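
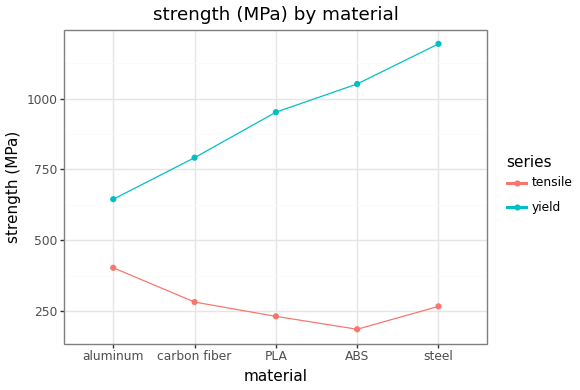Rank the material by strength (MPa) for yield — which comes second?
ABS

Top 3 for yield: steel ≈ 1200, ABS ≈ 1100, PLA ≈ 1000.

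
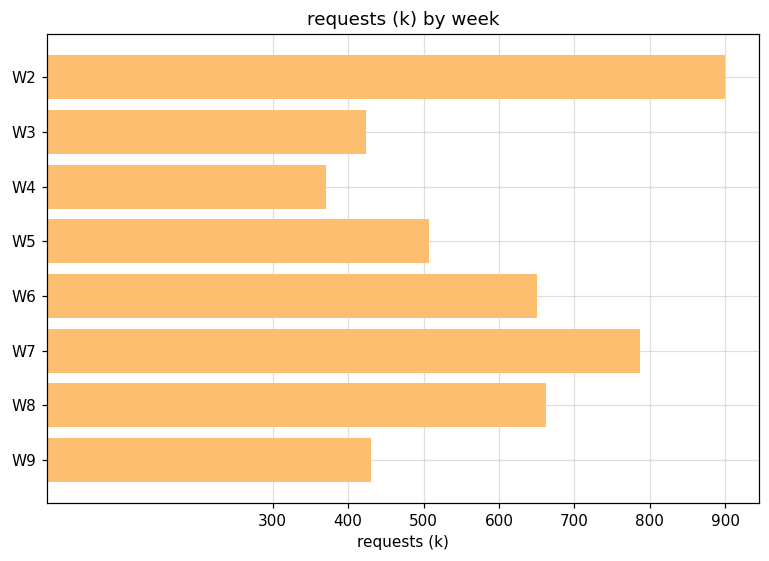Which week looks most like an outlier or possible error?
W2 ≈ 900; the rest sit between ≈ 400 and ≈ 800.

W2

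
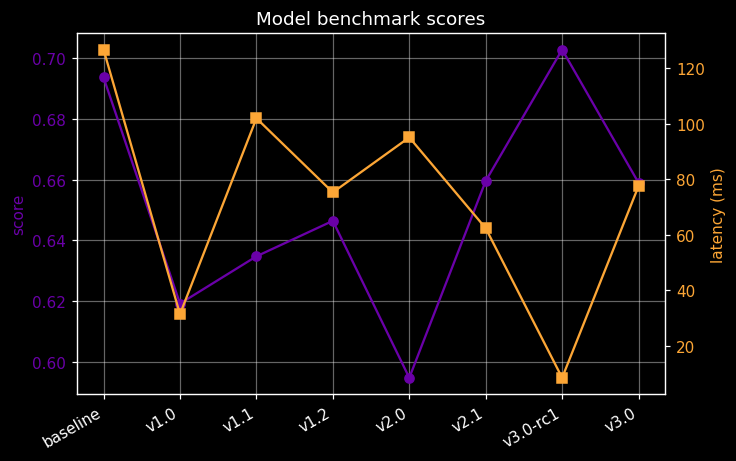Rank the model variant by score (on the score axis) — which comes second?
Top 3 (on the score axis): v3.0-rc1 ≈ 0.70, baseline ≈ 0.69, v2.1 ≈ 0.66.

baseline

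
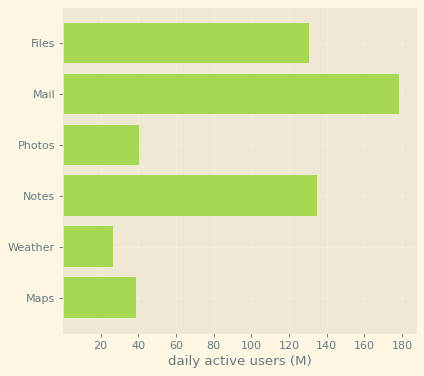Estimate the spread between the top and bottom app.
Max Mail ≈ 180, min Weather ≈ 20; range ≈ 160.

≈ 160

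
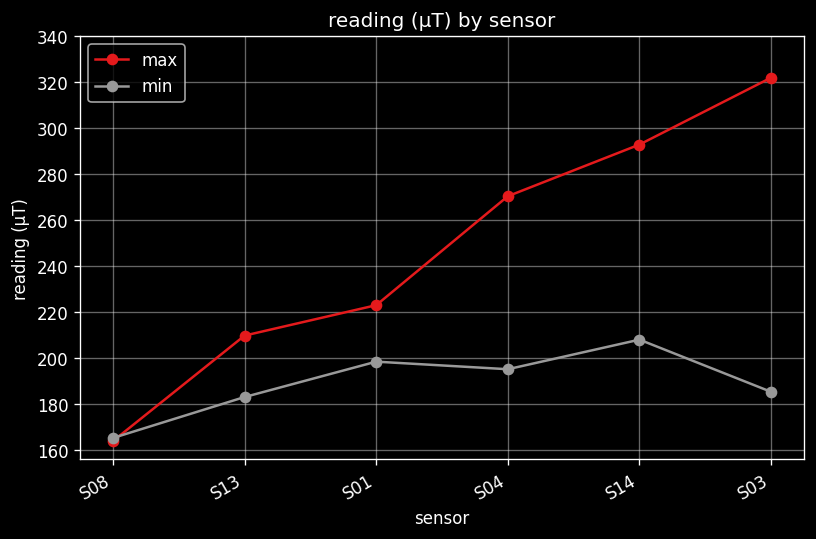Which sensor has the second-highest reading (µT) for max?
S14

Top 3 for max: S03 ≈ 320, S14 ≈ 300, S04 ≈ 280.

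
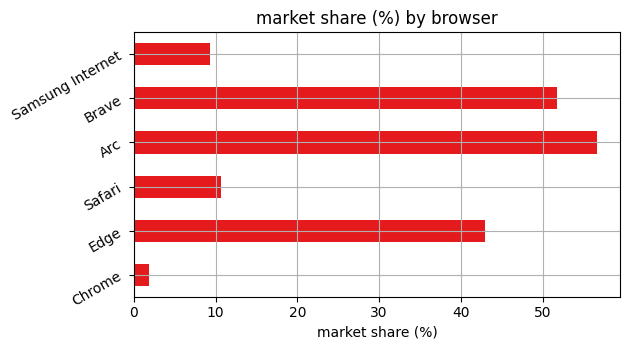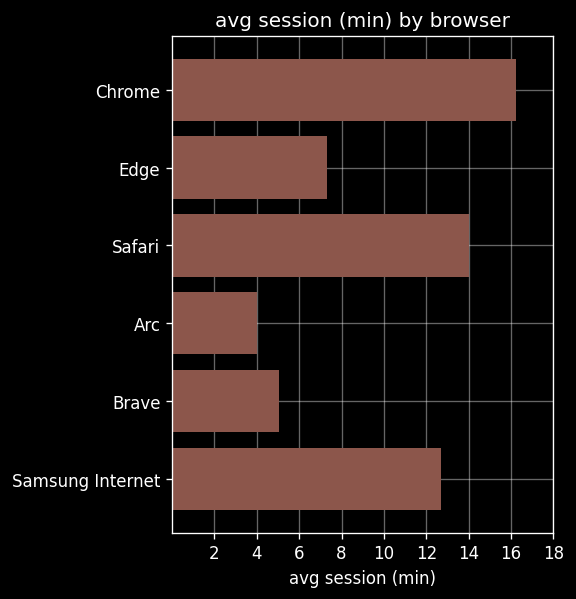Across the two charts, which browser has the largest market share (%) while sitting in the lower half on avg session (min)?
Arc

Chart 2 median avg session (min) ≈ 10; below-median browsers: Edge, Arc, Brave. Among those, Arc has the highest market share (%) (≈ 60).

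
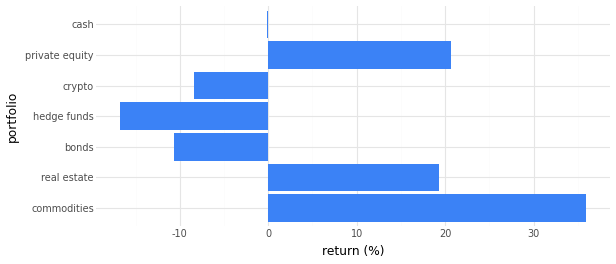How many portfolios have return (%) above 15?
3

Above 15: commodities, real estate, private equity.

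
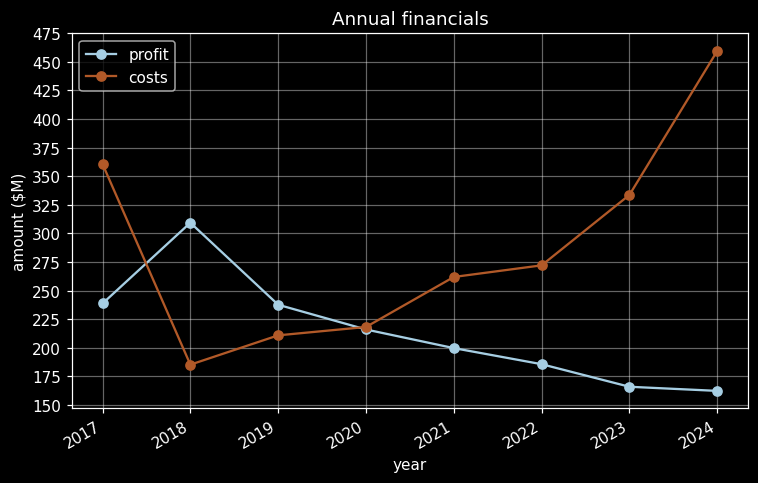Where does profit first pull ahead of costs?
2018

2017: profit ≈ 250 vs costs ≈ 350 (not yet); 2018: profit ≈ 300 vs costs ≈ 175 (first crossover).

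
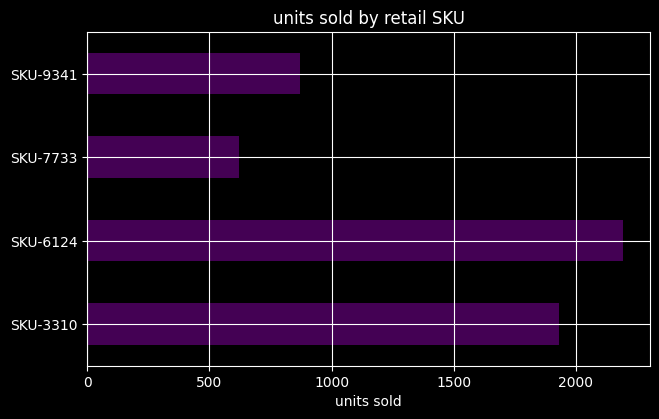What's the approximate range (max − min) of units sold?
Max SKU-6124 ≈ 2200, min SKU-7733 ≈ 600; range ≈ 1600.

≈ 1600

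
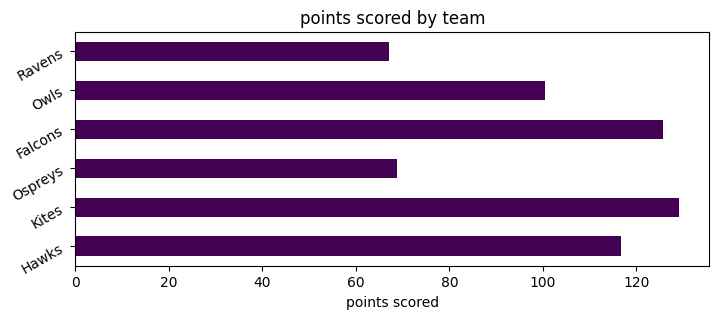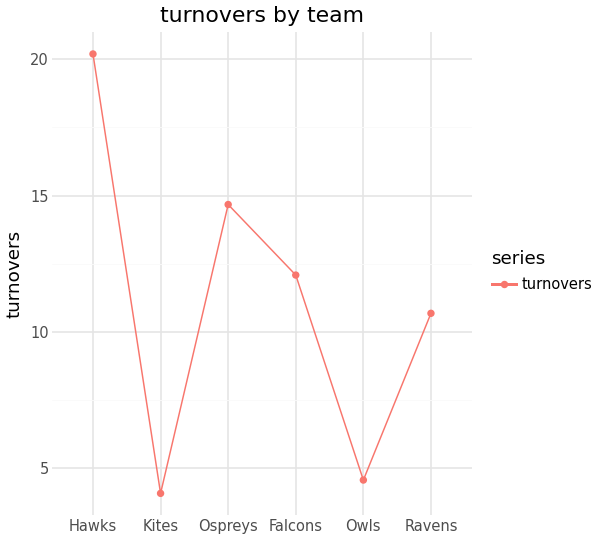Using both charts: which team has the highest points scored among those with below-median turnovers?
Chart 2 median turnovers ≈ 12; below-median teams: Kites, Owls, Ravens. Among those, Kites has the highest points scored (≈ 120).

Kites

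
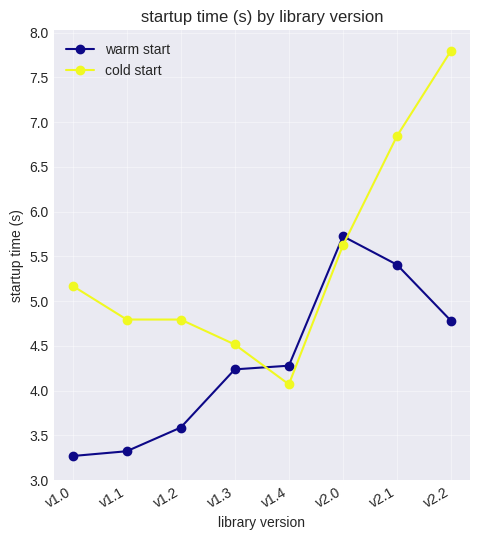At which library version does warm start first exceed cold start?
v1.4

v1.3: warm start ≈ 4.0 vs cold start ≈ 4.5 (not yet); v1.4: warm start ≈ 4.5 vs cold start ≈ 4.0 (first crossover).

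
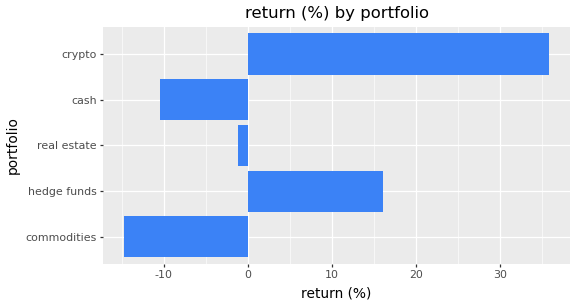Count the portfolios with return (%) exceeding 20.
1

Above 20: crypto.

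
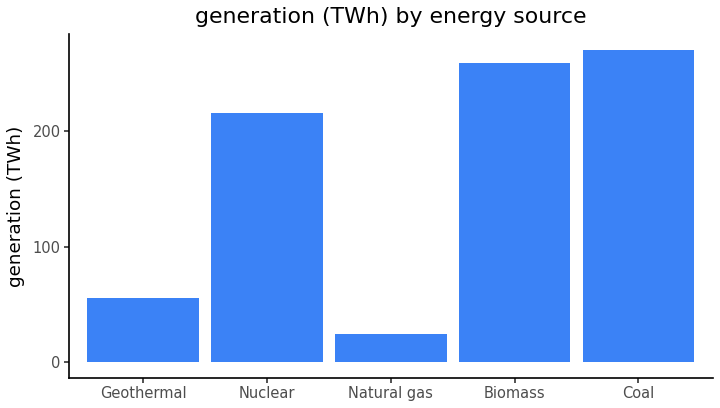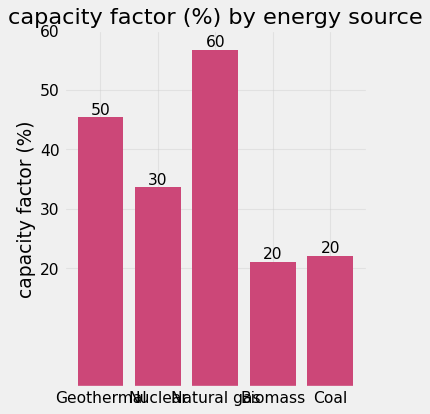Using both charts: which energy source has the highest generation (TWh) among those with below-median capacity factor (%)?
Coal

Chart 2 median capacity factor (%) ≈ 30; below-median energy sources: Biomass, Coal. Among those, Coal has the highest generation (TWh) (≈ 275).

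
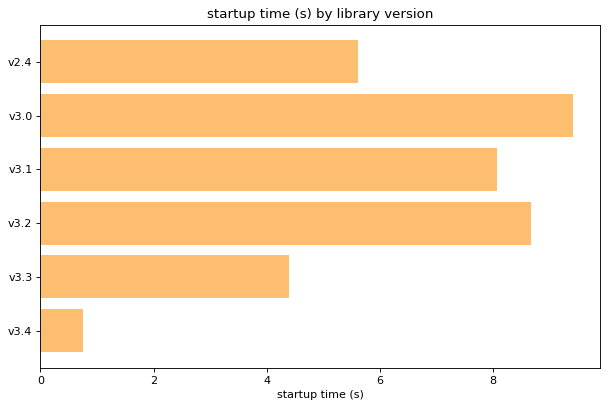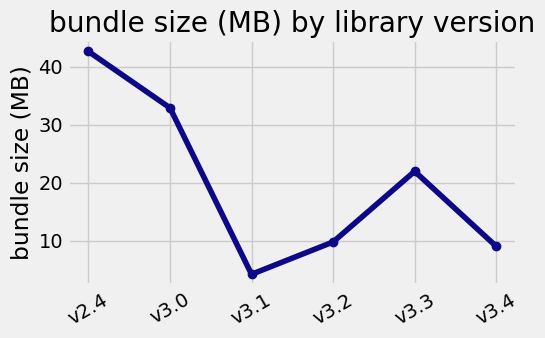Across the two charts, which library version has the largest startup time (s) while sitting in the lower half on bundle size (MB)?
v3.2

Chart 2 median bundle size (MB) ≈ 15; below-median library versions: v3.1, v3.2, v3.4. Among those, v3.2 has the highest startup time (s) (≈ 9).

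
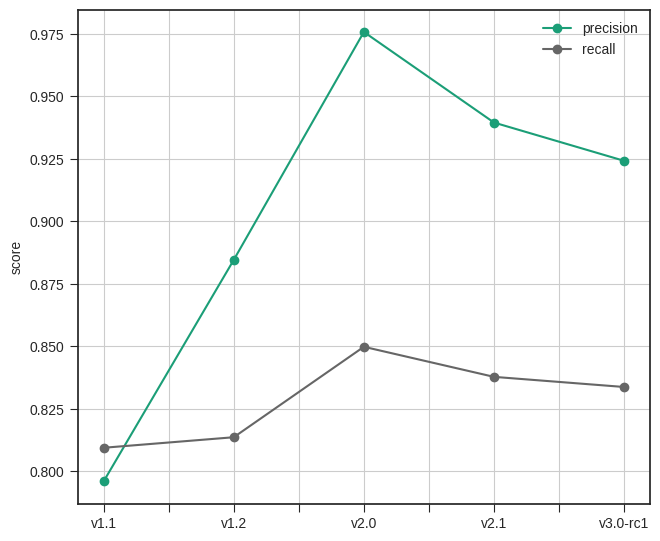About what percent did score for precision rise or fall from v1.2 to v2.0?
v1.2 ≈ 0.88, v2.0 ≈ 0.98; (0.98 − 0.88) / 0.88 ≈ +11.4%.

≈ +11.4%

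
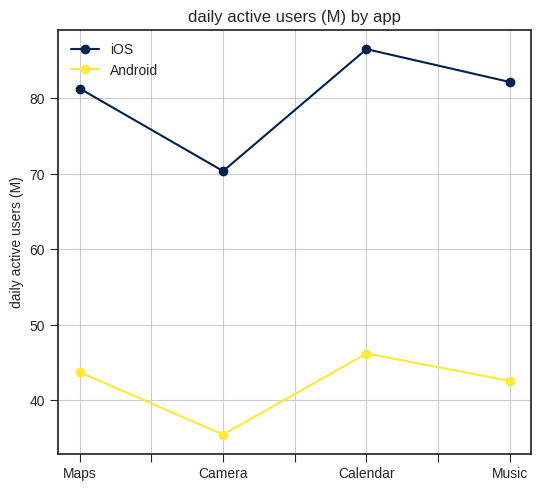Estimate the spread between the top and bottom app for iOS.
Max Calendar ≈ 85, min Camera ≈ 70; range ≈ 15.

≈ 15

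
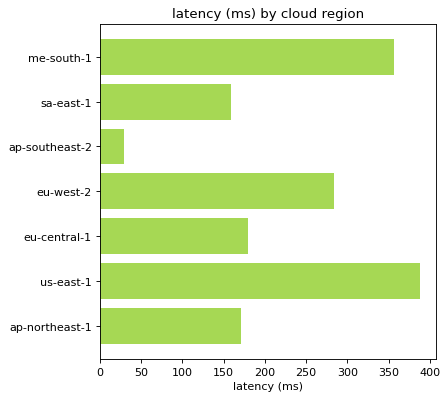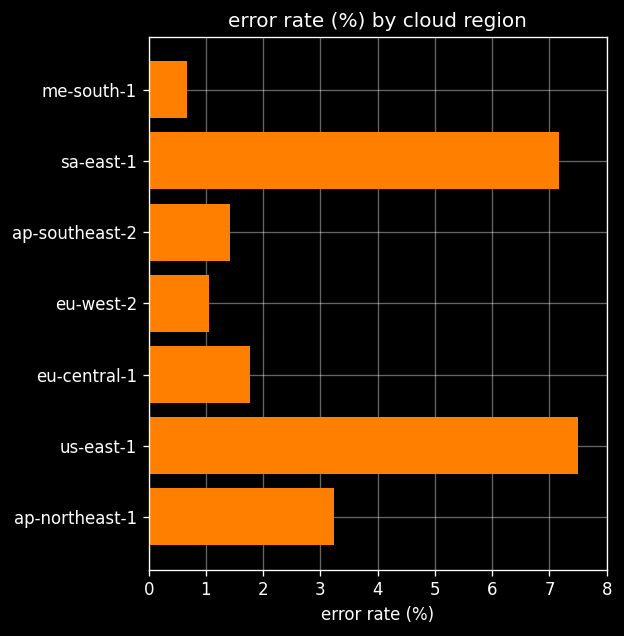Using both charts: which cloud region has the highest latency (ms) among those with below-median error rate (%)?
me-south-1

Chart 2 median error rate (%) ≈ 2; below-median cloud regions: me-south-1, ap-southeast-2, eu-west-2. Among those, me-south-1 has the highest latency (ms) (≈ 350).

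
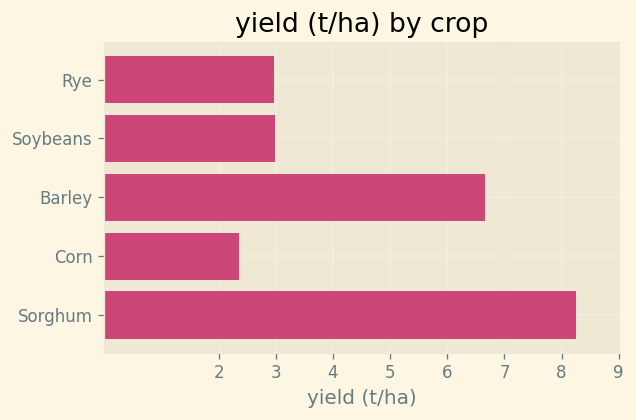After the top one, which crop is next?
Top 3: Sorghum ≈ 8, Barley ≈ 7, Soybeans ≈ 3.

Barley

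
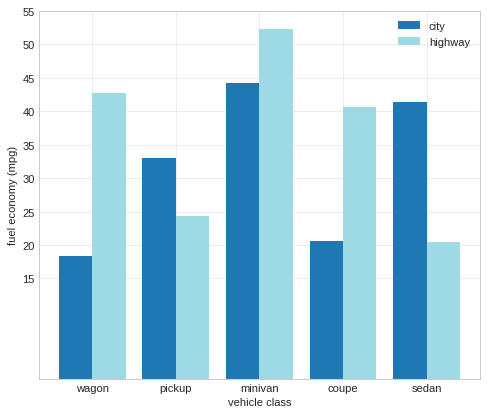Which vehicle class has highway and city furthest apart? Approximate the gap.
wagon: highway ≈ 45, city ≈ 20 → gap ≈ 25. Next-largest (sedan) is only ≈ 20.

wagon, ≈ 25 mpg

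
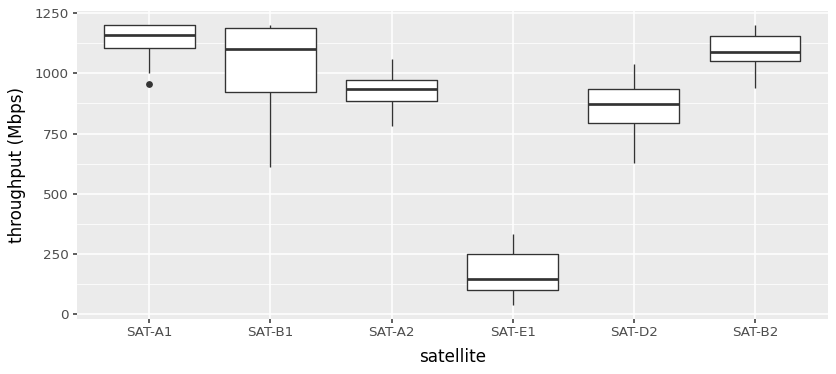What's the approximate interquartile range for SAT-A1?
≈ 100

Q3 ≈ 1200, Q1 ≈ 1100; IQR ≈ 100.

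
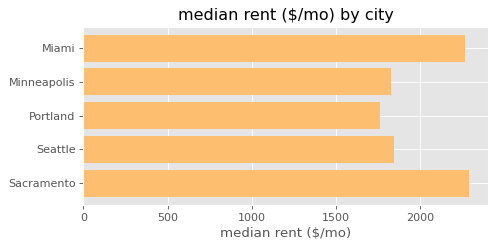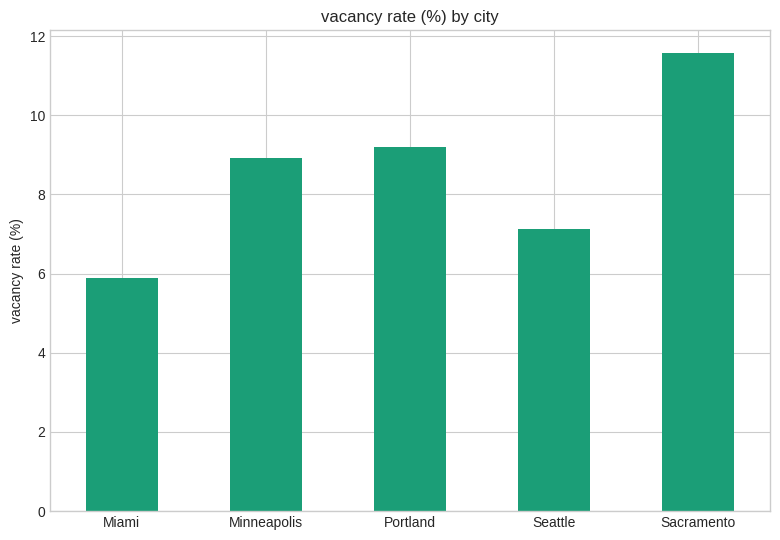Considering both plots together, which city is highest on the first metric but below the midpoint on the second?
Chart 2 median vacancy rate (%) ≈ 8; below-median cities: Miami, Seattle. Among those, Miami has the highest median rent ($/mo) (≈ 2500).

Miami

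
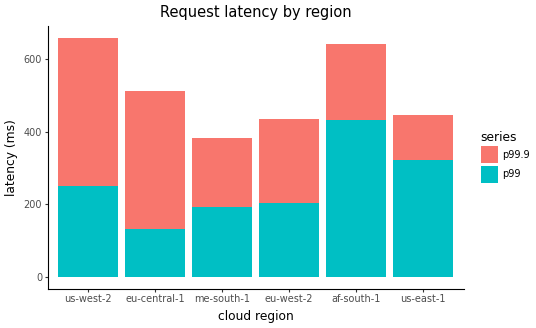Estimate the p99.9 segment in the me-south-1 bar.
≈ 200

p99.9 top ≈ 400, bottom ≈ 200; segment ≈ 200.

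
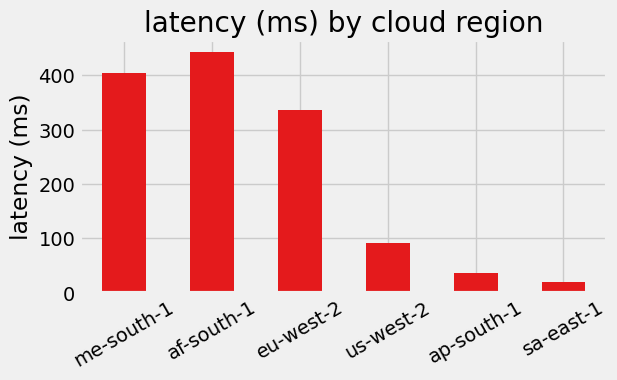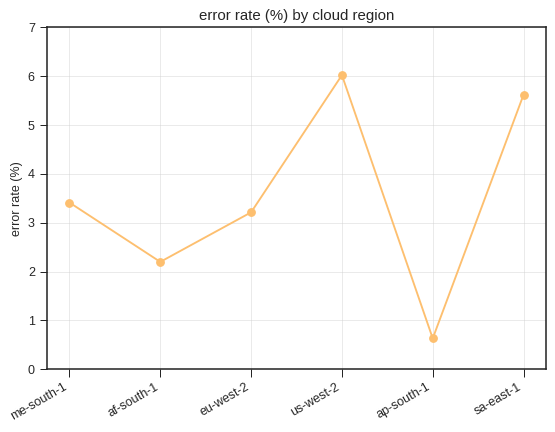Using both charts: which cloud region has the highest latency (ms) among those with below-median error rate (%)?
af-south-1

Chart 2 median error rate (%) ≈ 3; below-median cloud regions: af-south-1, eu-west-2, ap-south-1. Among those, af-south-1 has the highest latency (ms) (≈ 450).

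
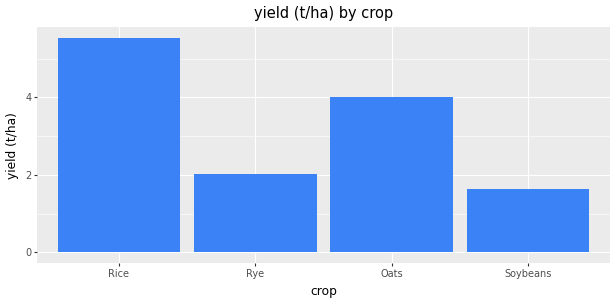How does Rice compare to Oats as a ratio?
≈ 1.38×

Rice ≈ 5.5, Oats ≈ 4.0; 5.5/4.0 ≈ 1.38.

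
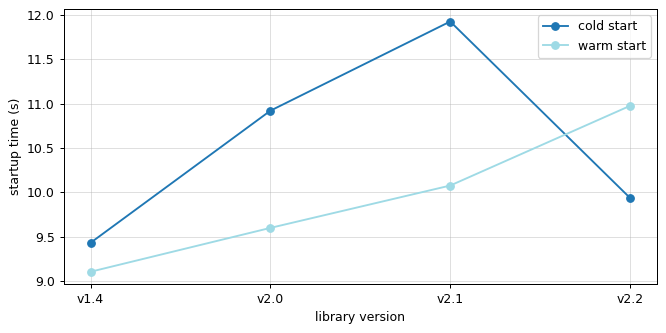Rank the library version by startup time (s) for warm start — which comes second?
v2.1

Top 3 for warm start: v2.2 ≈ 11.0, v2.1 ≈ 10.0, v2.0 ≈ 9.5.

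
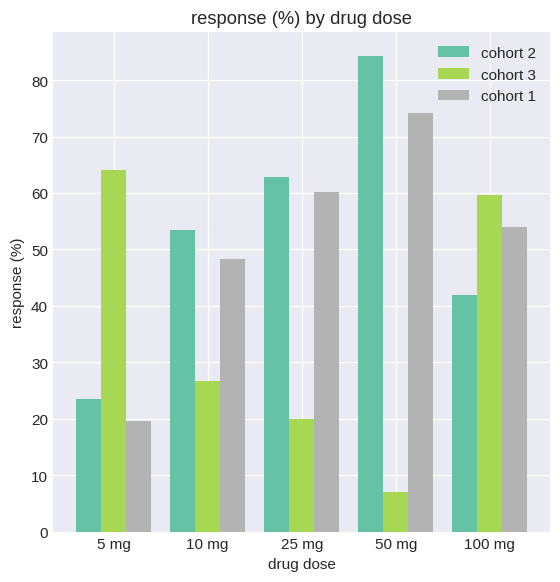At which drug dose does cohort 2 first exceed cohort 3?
5 mg: cohort 2 ≈ 20 vs cohort 3 ≈ 60 (not yet); 10 mg: cohort 2 ≈ 50 vs cohort 3 ≈ 30 (first crossover).

10 mg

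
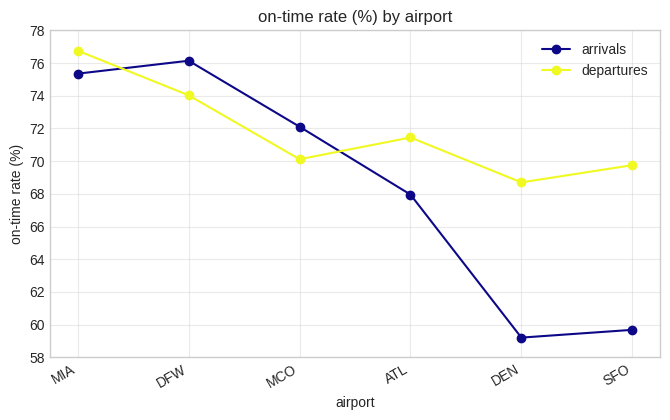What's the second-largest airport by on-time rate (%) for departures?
DFW

Top 3 for departures: MIA ≈ 76, DFW ≈ 74, ATL ≈ 72.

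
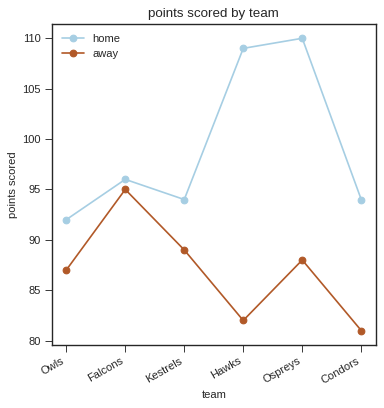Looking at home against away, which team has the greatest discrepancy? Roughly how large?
Hawks: home ≈ 110, away ≈ 80 → gap ≈ 30. Next-largest (Ospreys) is only ≈ 20.

Hawks, ≈ 30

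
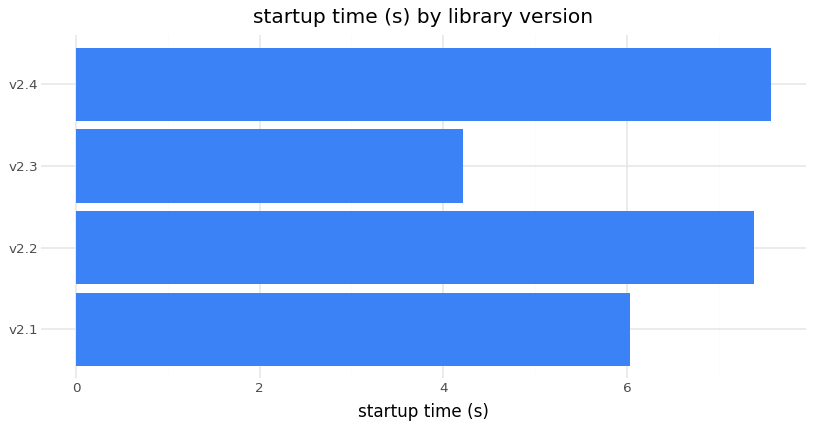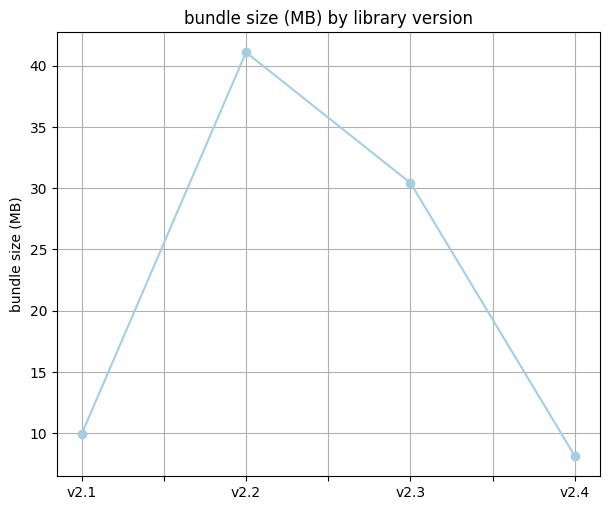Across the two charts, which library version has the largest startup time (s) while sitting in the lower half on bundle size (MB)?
Chart 2 median bundle size (MB) ≈ 20; below-median library versions: v2.1, v2.4. Among those, v2.4 has the highest startup time (s) (≈ 8).

v2.4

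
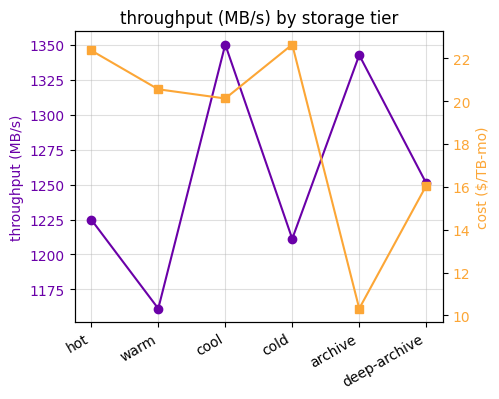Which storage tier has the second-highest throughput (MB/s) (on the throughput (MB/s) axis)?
Top 3 (on the throughput (MB/s) axis): cool ≈ 1360, archive ≈ 1340, deep-archive ≈ 1260.

archive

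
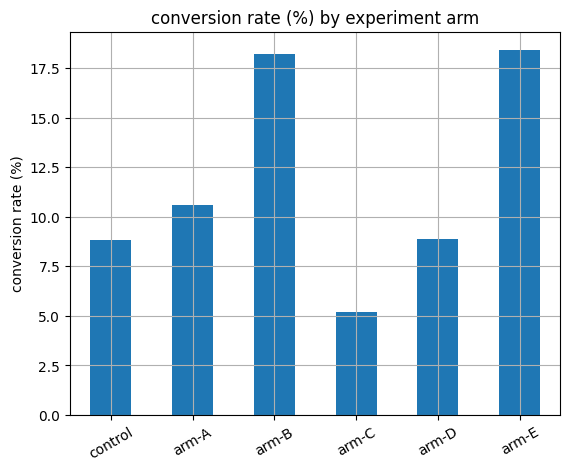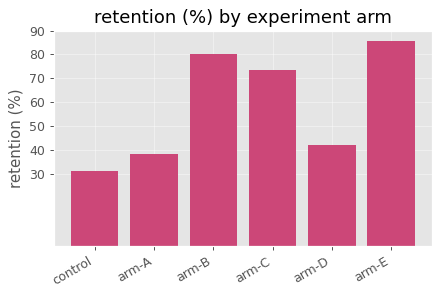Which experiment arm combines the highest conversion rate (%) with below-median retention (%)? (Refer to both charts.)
arm-A

Chart 2 median retention (%) ≈ 60; below-median experiment arms: control, arm-A, arm-D. Among those, arm-A has the highest conversion rate (%) (≈ 10).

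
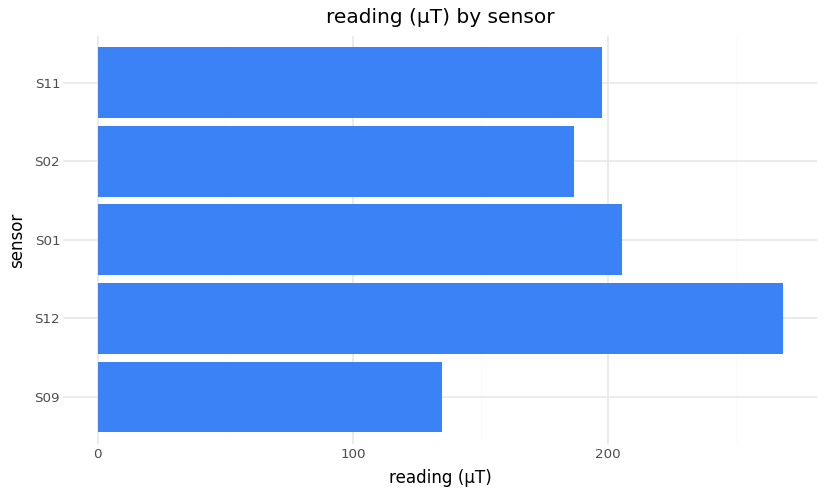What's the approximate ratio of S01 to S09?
≈ 1.6×

S01 ≈ 200, S09 ≈ 125; 200/125 ≈ 1.6.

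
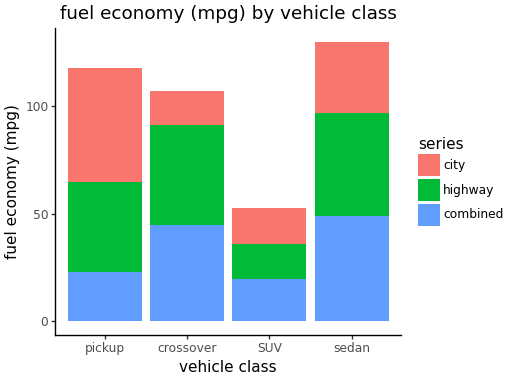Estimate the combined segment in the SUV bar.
≈ 20

combined top ≈ 20, bottom ≈ 0; segment ≈ 20.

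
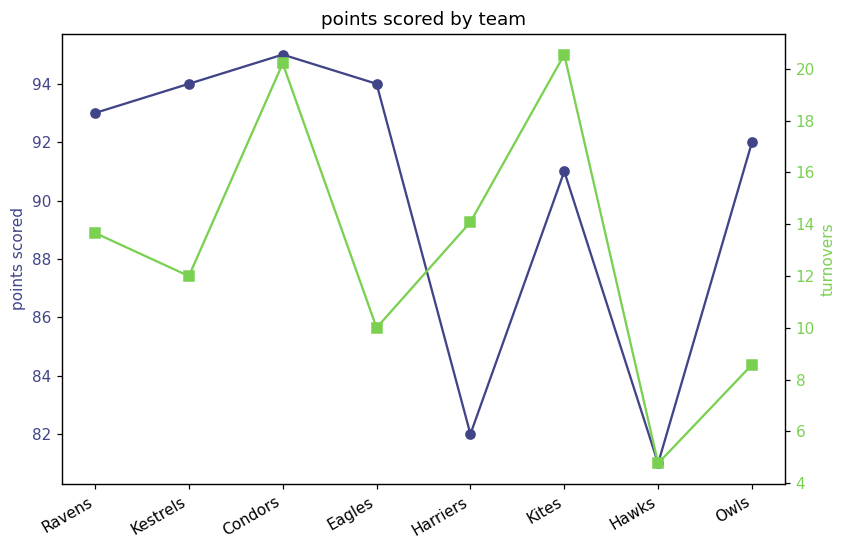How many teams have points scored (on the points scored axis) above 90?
Above 90: Ravens, Kestrels, Condors, Eagles, Kites, Owls.

6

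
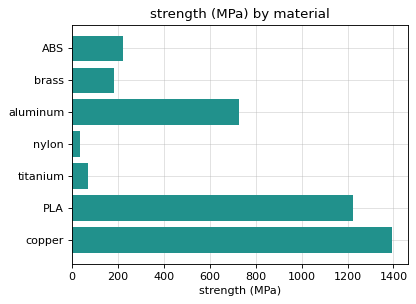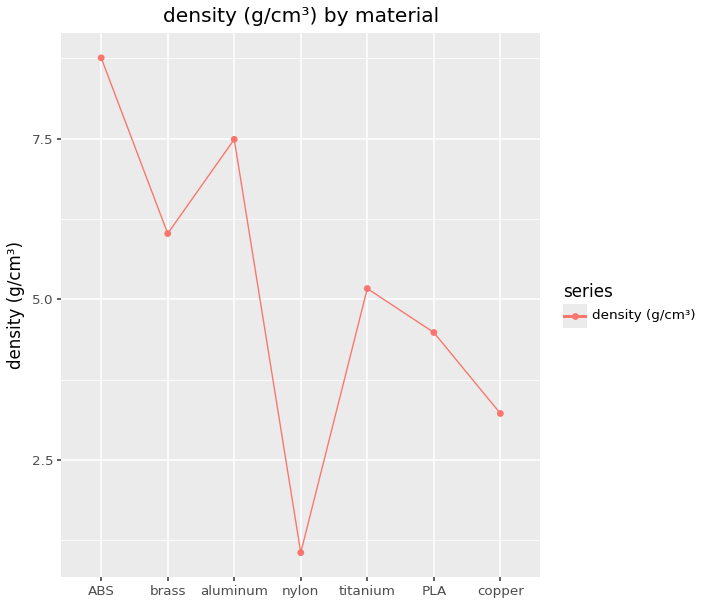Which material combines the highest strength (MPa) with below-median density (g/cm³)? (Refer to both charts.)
copper

Chart 2 median density (g/cm³) ≈ 5; below-median materials: nylon, PLA, copper. Among those, copper has the highest strength (MPa) (≈ 1400).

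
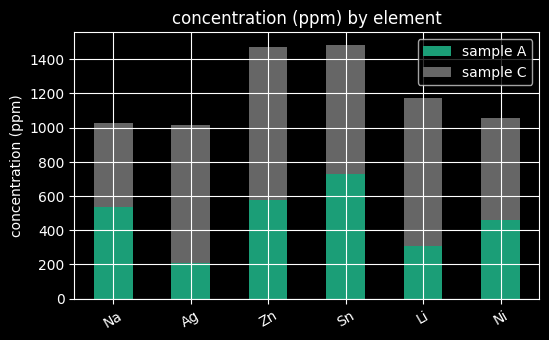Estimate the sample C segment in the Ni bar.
sample C top ≈ 1000, bottom ≈ 400; segment ≈ 600.

≈ 600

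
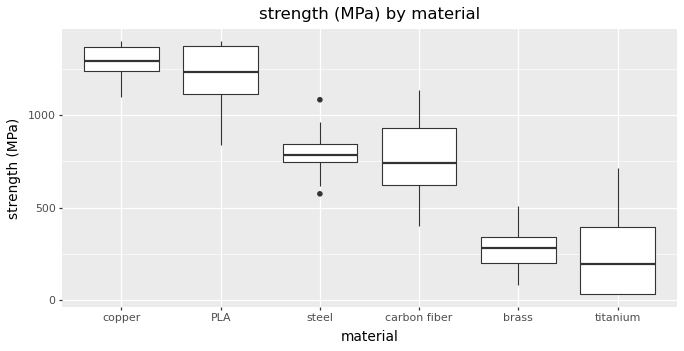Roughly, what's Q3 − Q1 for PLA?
Q3 ≈ 1400, Q1 ≈ 1100; IQR ≈ 300.

≈ 300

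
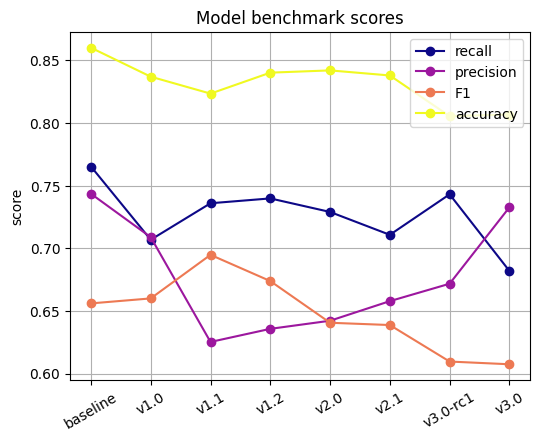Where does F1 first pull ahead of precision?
v1.1

v1.0: F1 ≈ 0.65 vs precision ≈ 0.70 (not yet); v1.1: F1 ≈ 0.70 vs precision ≈ 0.65 (first crossover).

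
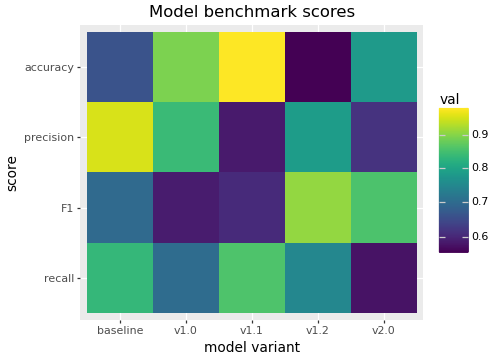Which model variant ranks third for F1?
baseline

Top 4 for F1: v1.2 ≈ 0.90, v2.0 ≈ 0.85, baseline ≈ 0.70, v1.1 ≈ 0.60.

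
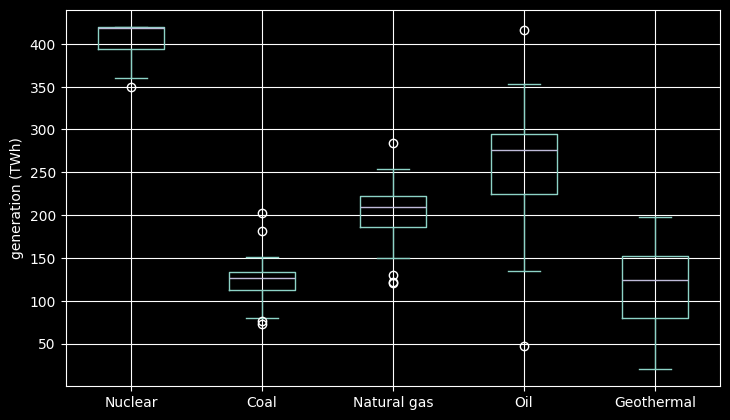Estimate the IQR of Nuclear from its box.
≈ 25

Q3 ≈ 425, Q1 ≈ 400; IQR ≈ 25.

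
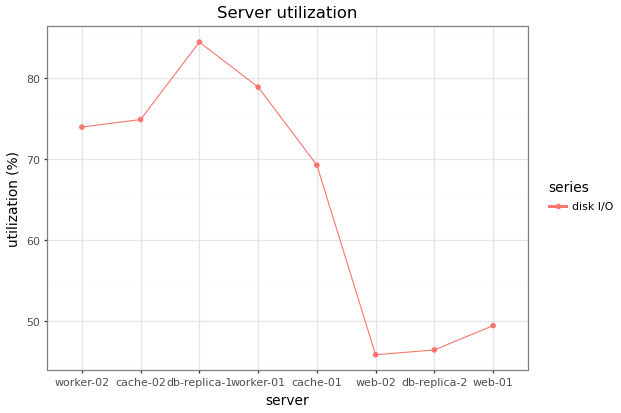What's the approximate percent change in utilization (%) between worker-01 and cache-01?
worker-01 ≈ 80, cache-01 ≈ 70; (70 − 80) / 80 ≈ -12.5%.

≈ -12.5%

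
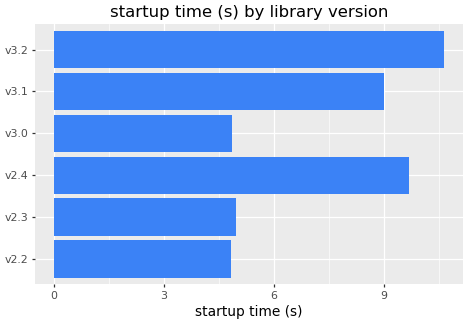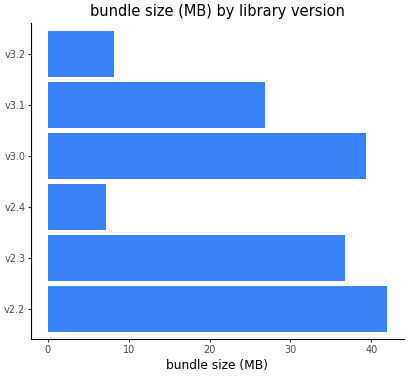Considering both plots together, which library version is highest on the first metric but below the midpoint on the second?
v3.2

Chart 2 median bundle size (MB) ≈ 30; below-median library versions: v2.4, v3.1, v3.2. Among those, v3.2 has the highest startup time (s) (≈ 11).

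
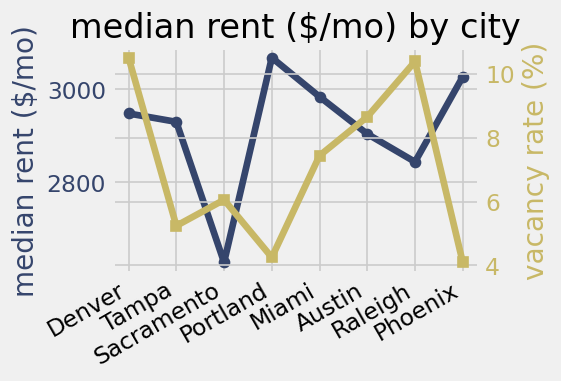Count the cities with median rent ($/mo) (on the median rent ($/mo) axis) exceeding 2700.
Above 2700: Denver, Tampa, Portland, Miami, Austin, Raleigh, Phoenix.

7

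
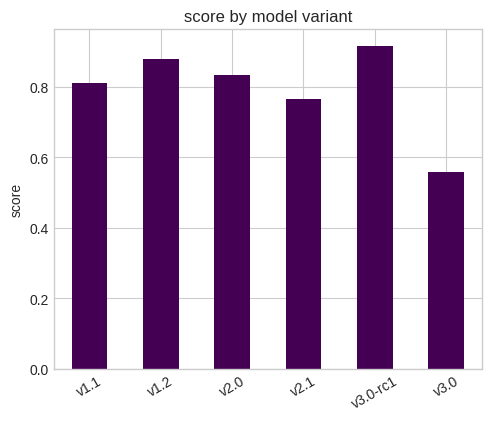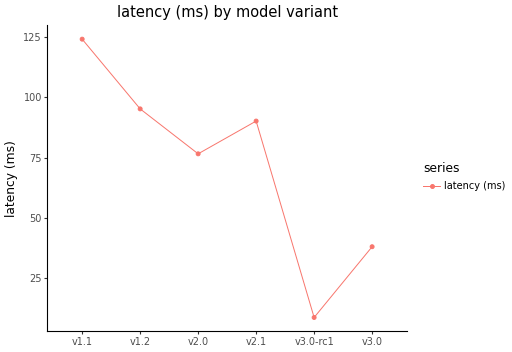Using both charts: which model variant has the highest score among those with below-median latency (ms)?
v3.0-rc1

Chart 2 median latency (ms) ≈ 80; below-median model variants: v2.0, v3.0-rc1, v3.0. Among those, v3.0-rc1 has the highest score (≈ 0.9).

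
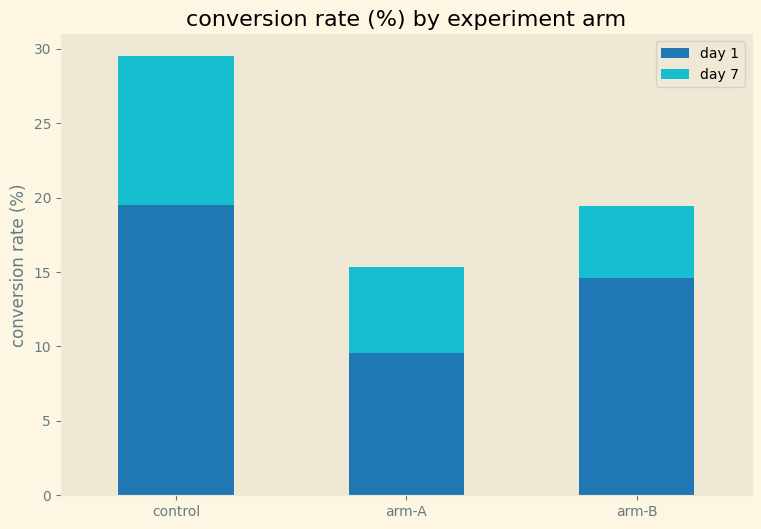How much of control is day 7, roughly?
day 7 top ≈ 30, bottom ≈ 20; segment ≈ 10.

≈ 10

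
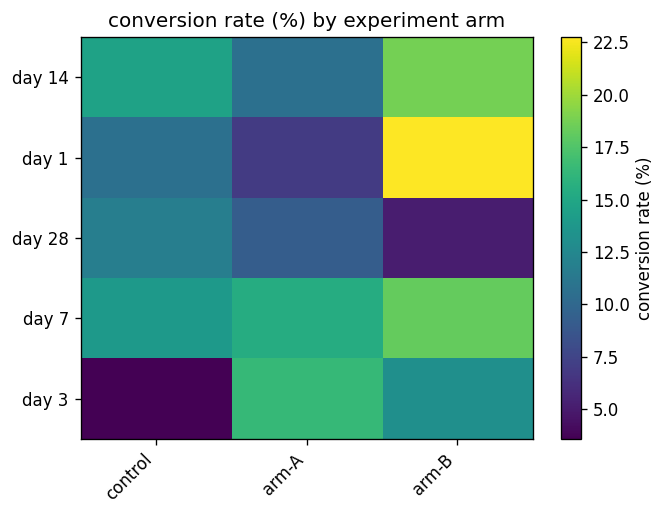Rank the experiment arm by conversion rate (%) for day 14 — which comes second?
control

Top 3 for day 14: arm-B ≈ 18, control ≈ 14, arm-A ≈ 10.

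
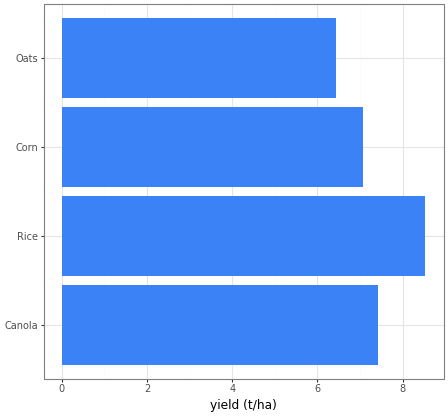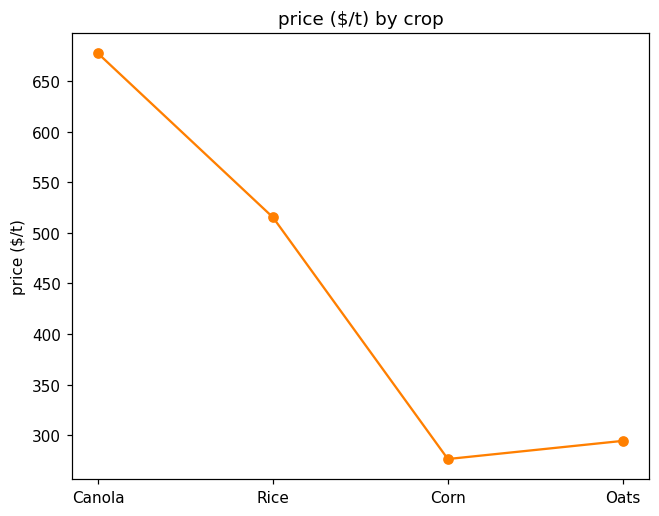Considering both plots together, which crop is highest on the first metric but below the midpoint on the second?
Corn

Chart 2 median price ($/t) ≈ 400; below-median crops: Corn, Oats. Among those, Corn has the highest yield (t/ha) (≈ 7).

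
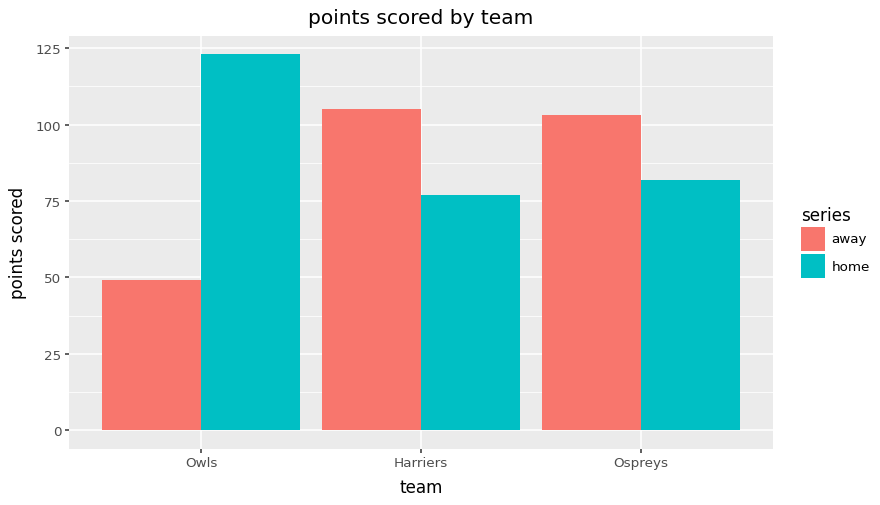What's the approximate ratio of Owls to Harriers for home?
Owls ≈ 120, Harriers ≈ 80; 120/80 ≈ 1.5.

≈ 1.5×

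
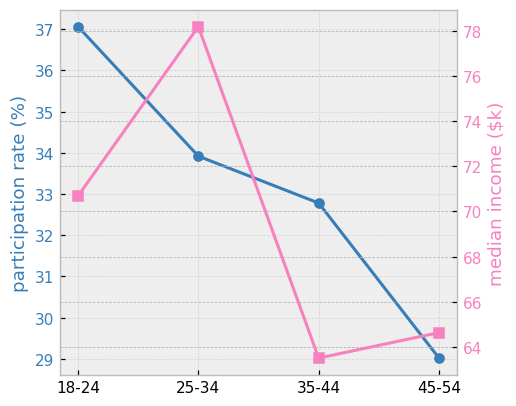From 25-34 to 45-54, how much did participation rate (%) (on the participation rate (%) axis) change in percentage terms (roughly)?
25-34 ≈ 34, 45-54 ≈ 29; (29 − 34) / 34 ≈ -14.7%.

≈ -14.7%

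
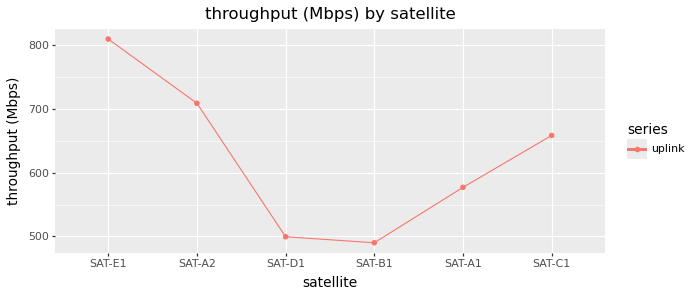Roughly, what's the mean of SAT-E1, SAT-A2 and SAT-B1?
≈ 667

(800 + 700 + 500) / 3 ≈ 667.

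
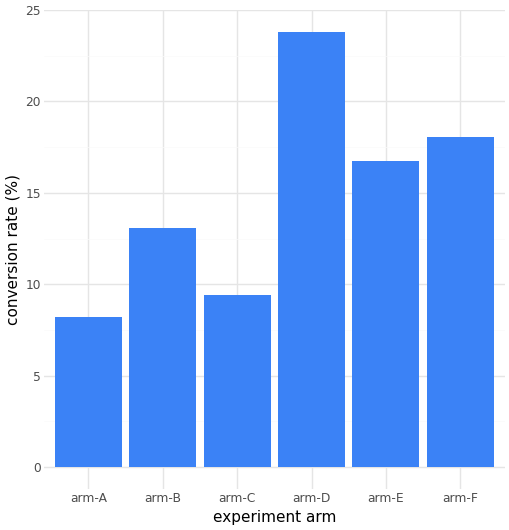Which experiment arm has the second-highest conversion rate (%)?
Top 3: arm-D ≈ 24, arm-F ≈ 18, arm-E ≈ 16.

arm-F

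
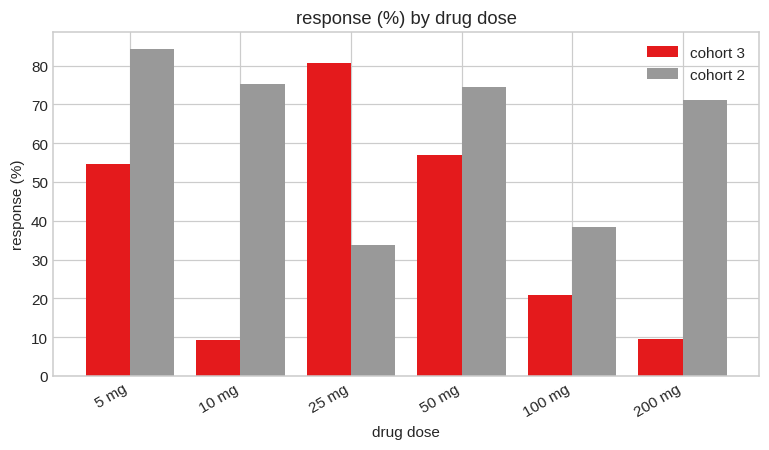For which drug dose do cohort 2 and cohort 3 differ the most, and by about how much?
10 mg, ≈ 70 %

10 mg: cohort 2 ≈ 80, cohort 3 ≈ 10 → gap ≈ 70. Next-largest (200 mg) is only ≈ 60.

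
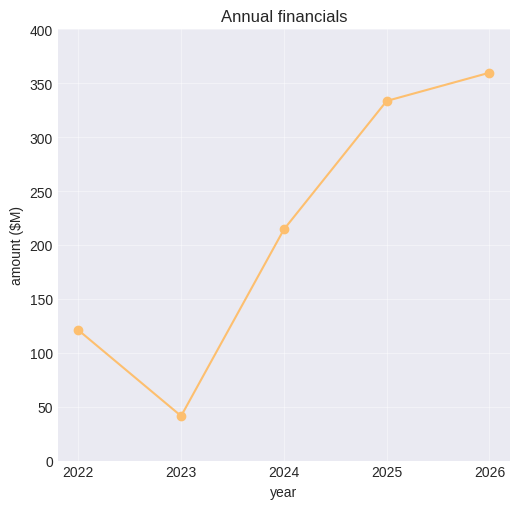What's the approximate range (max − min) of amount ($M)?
≈ 300

Max 2026 ≈ 350, min 2023 ≈ 50; range ≈ 300.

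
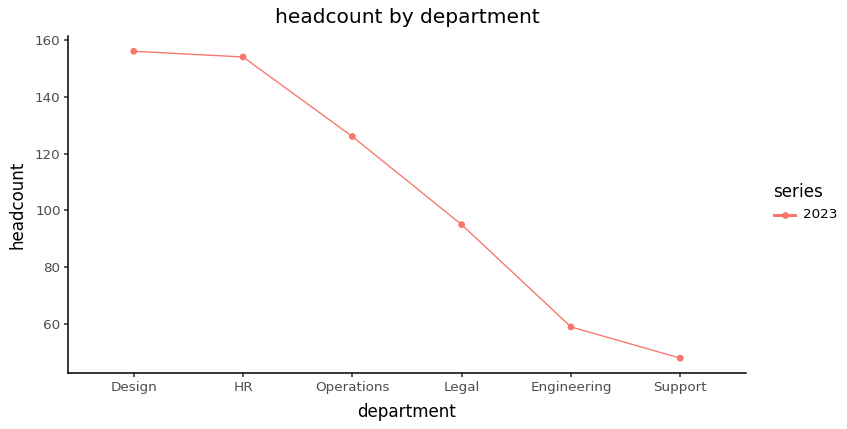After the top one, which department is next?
HR

Top 3: Design ≈ 160, HR ≈ 150, Operations ≈ 130.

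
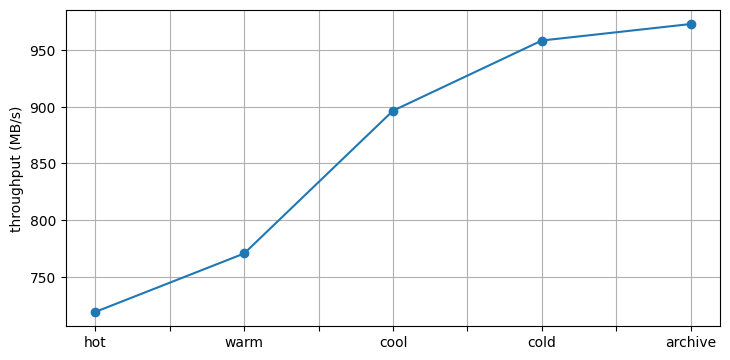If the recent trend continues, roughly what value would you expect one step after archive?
Last three: 900, 950, 975 → slope ≈ 37.5/step → next ≈ 1012.5.

≈ 1012.5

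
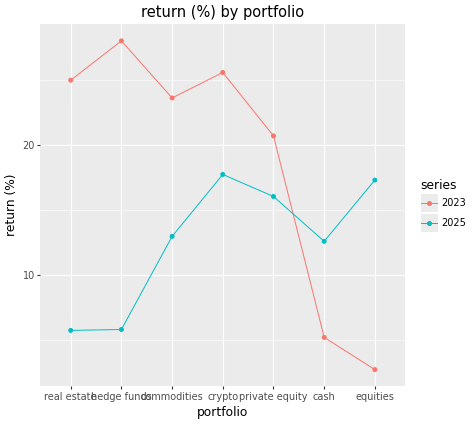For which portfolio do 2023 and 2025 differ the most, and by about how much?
hedge funds, ≈ 25 %

hedge funds: 2023 ≈ 30, 2025 ≈ 5 → gap ≈ 25. Next-largest (real estate) is only ≈ 20.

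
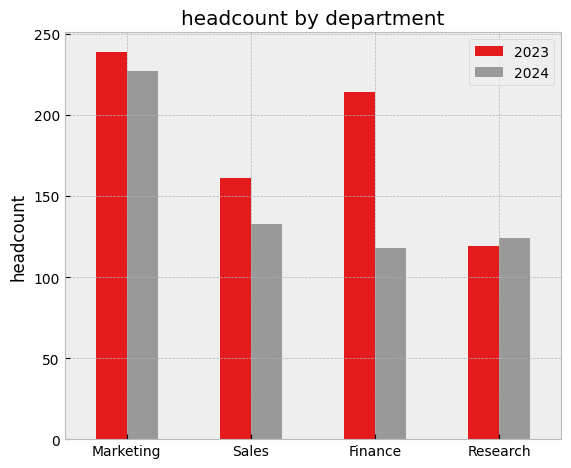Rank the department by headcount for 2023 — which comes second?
Finance

Top 3 for 2023: Marketing ≈ 240, Finance ≈ 220, Sales ≈ 160.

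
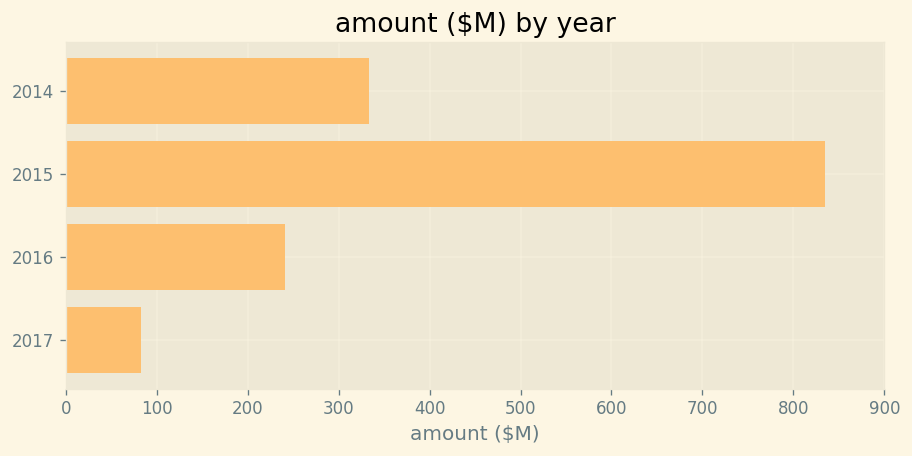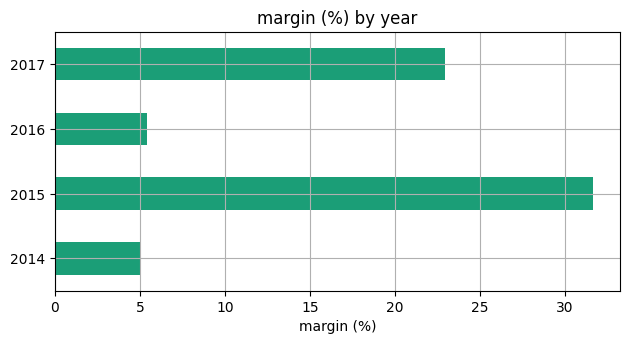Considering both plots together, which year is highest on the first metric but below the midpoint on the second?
Chart 2 median margin (%) ≈ 15; below-median years: 2014, 2016. Among those, 2014 has the highest amount ($M) (≈ 300).

2014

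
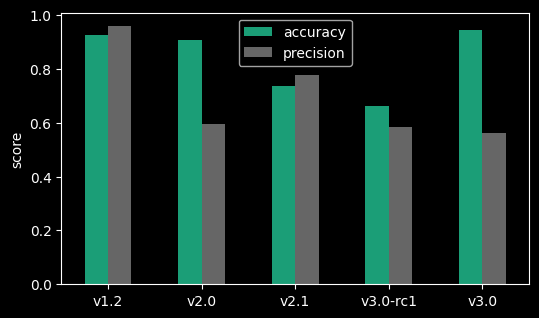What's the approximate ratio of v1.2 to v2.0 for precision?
v1.2 ≈ 1.0, v2.0 ≈ 0.6; 1.0/0.6 ≈ 1.67.

≈ 1.67×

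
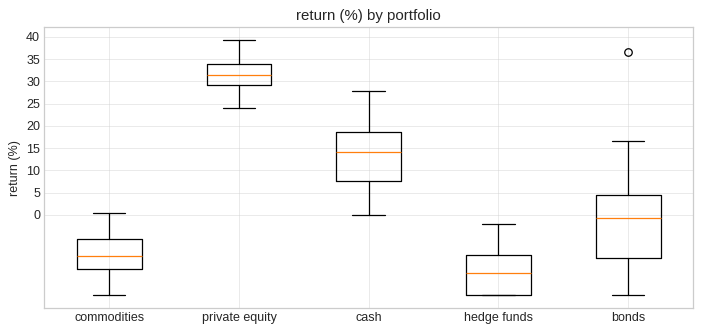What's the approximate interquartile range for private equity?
≈ 5

Q3 ≈ 35, Q1 ≈ 30; IQR ≈ 5.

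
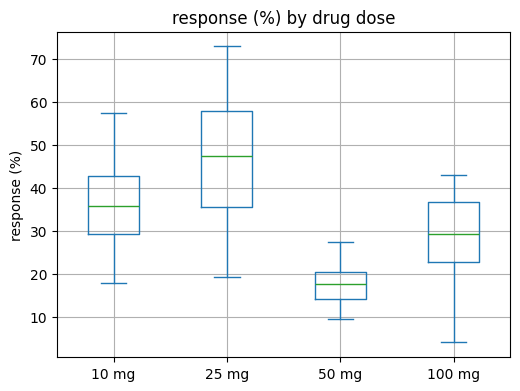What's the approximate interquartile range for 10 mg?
≈ 15

Q3 ≈ 45, Q1 ≈ 30; IQR ≈ 15.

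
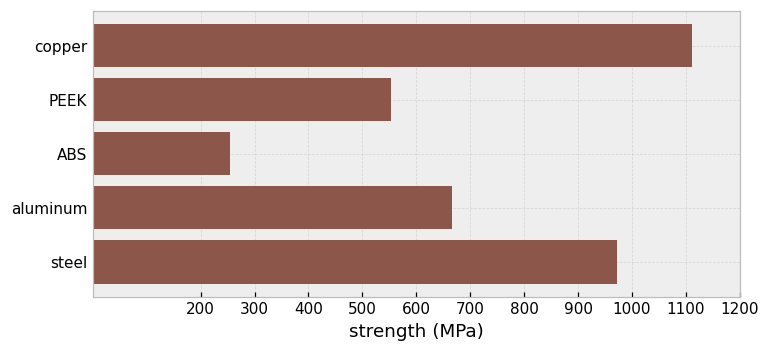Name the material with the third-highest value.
aluminum

Top 4: copper ≈ 1100, steel ≈ 1000, aluminum ≈ 700, PEEK ≈ 600.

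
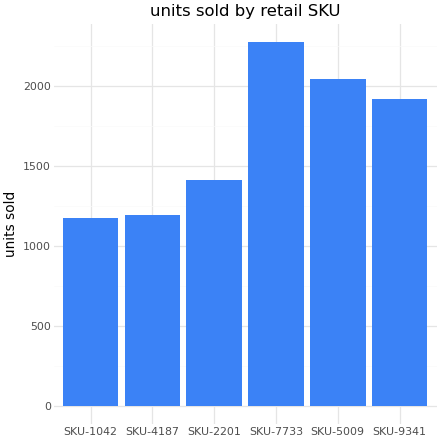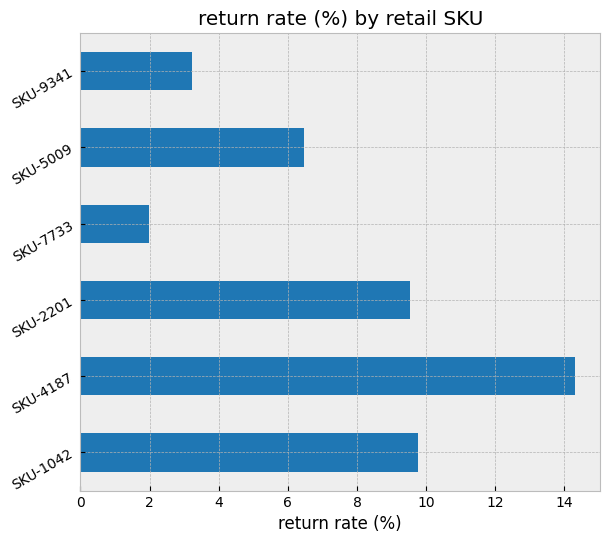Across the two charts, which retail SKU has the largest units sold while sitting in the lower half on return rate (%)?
SKU-7733

Chart 2 median return rate (%) ≈ 8; below-median retail SKUs: SKU-7733, SKU-5009, SKU-9341. Among those, SKU-7733 has the highest units sold (≈ 2500).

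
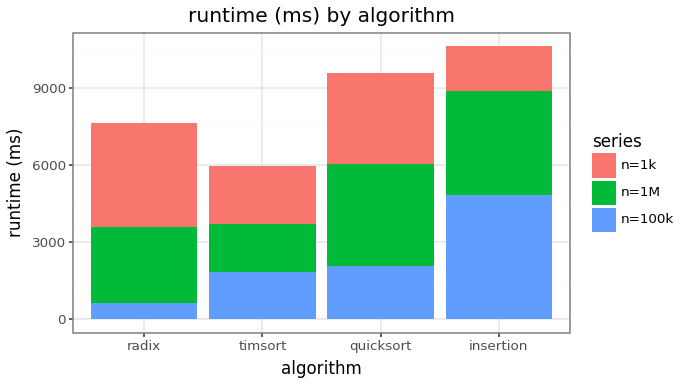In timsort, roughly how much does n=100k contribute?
n=100k top ≈ 2000, bottom ≈ 0; segment ≈ 2000.

≈ 2000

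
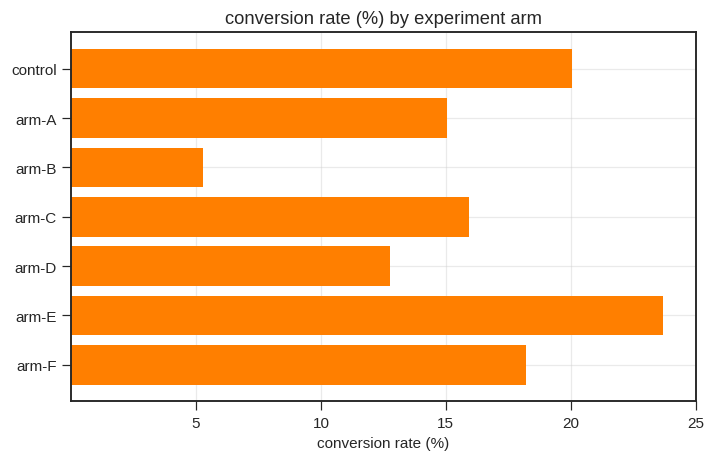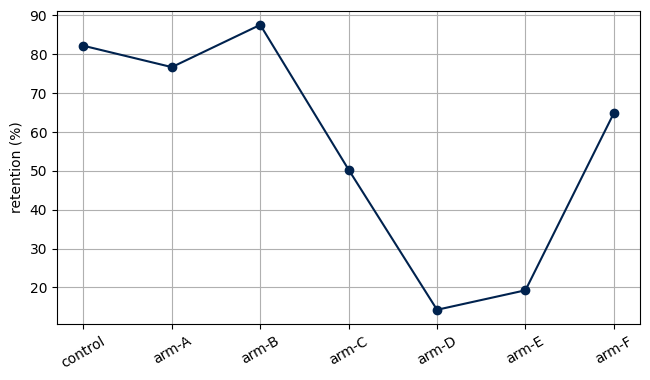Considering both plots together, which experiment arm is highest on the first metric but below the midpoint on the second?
Chart 2 median retention (%) ≈ 60; below-median experiment arms: arm-C, arm-D, arm-E. Among those, arm-E has the highest conversion rate (%) (≈ 25).

arm-E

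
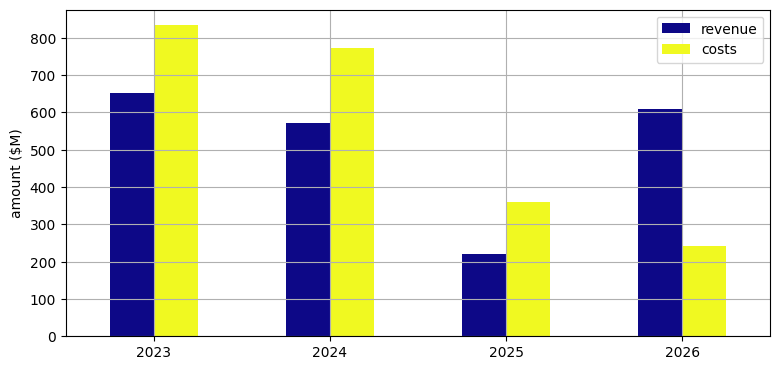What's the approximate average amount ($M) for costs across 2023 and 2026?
(800 + 200) / 2 ≈ 500.

≈ 500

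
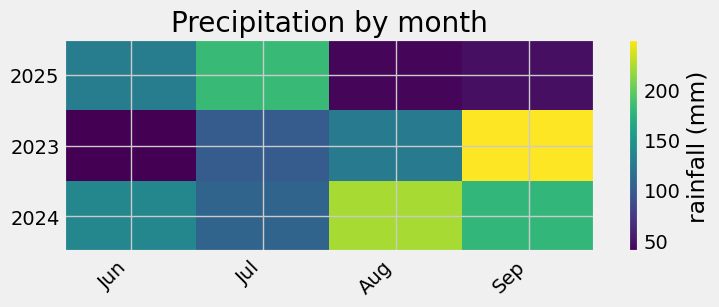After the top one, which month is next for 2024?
Top 3 for 2024: Aug ≈ 220, Sep ≈ 180, Jun ≈ 140.

Sep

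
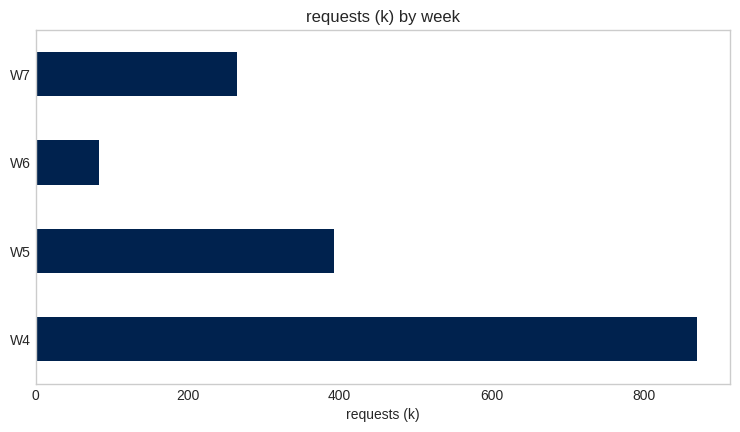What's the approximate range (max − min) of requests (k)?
Max W4 ≈ 900, min W6 ≈ 100; range ≈ 800.

≈ 800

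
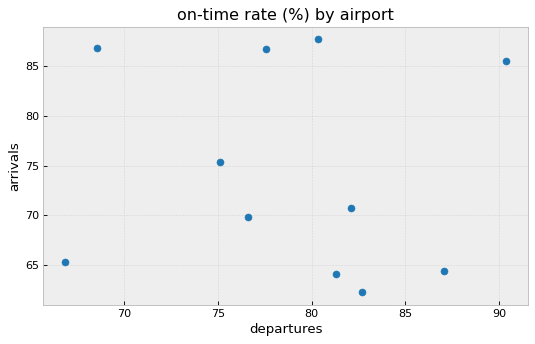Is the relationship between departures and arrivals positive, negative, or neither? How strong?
no clear correlation

Points are roughly uncorrelated; weak (|r| ≈ 0.1).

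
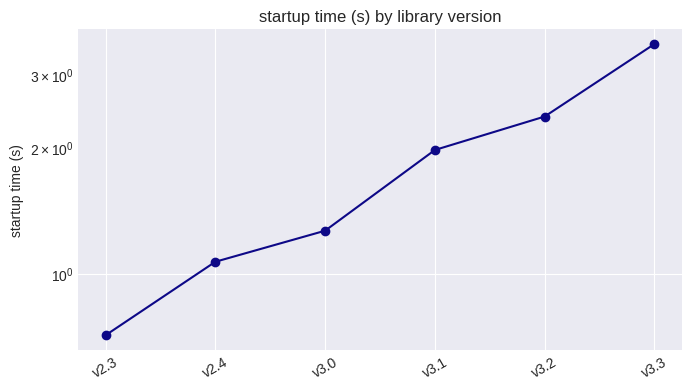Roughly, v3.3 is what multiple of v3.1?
≈ 1.75×

v3.3 ≈ 3.5, v3.1 ≈ 2.0; 3.5/2.0 ≈ 1.75.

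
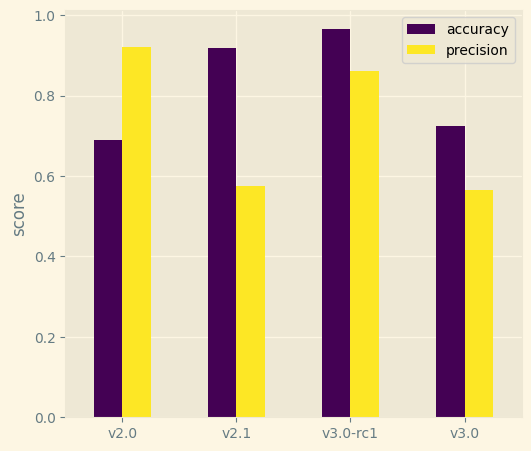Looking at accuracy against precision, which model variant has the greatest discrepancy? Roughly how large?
v2.1, ≈ 0.3

v2.1: accuracy ≈ 0.9, precision ≈ 0.6 → gap ≈ 0.3. Next-largest (v2.0) is only ≈ 0.2.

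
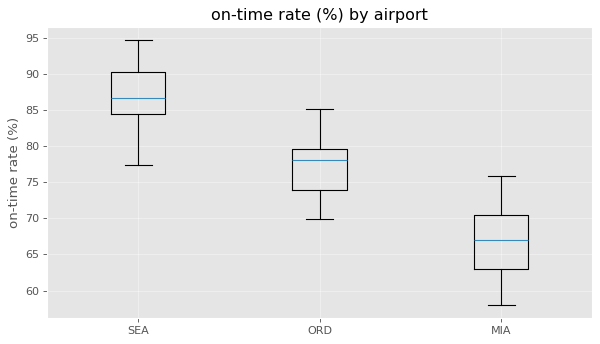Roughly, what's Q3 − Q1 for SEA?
Q3 ≈ 90, Q1 ≈ 84; IQR ≈ 6.

≈ 6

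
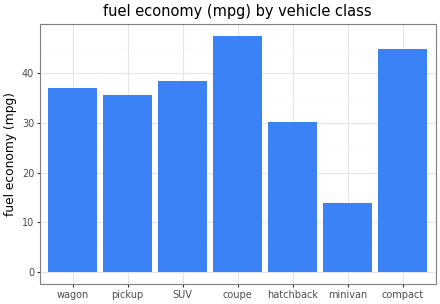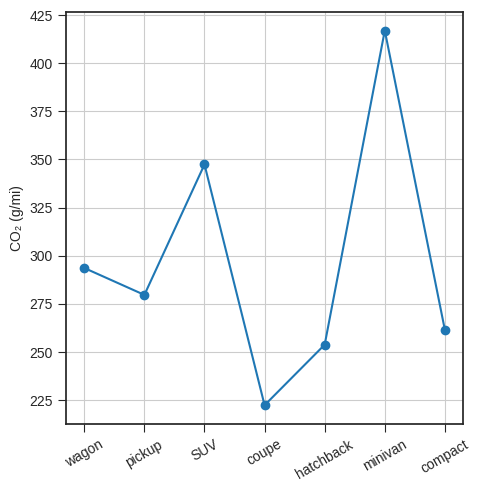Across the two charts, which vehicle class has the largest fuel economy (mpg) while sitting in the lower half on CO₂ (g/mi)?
coupe

Chart 2 median CO₂ (g/mi) ≈ 300; below-median vehicle classes: coupe, hatchback, compact. Among those, coupe has the highest fuel economy (mpg) (≈ 50).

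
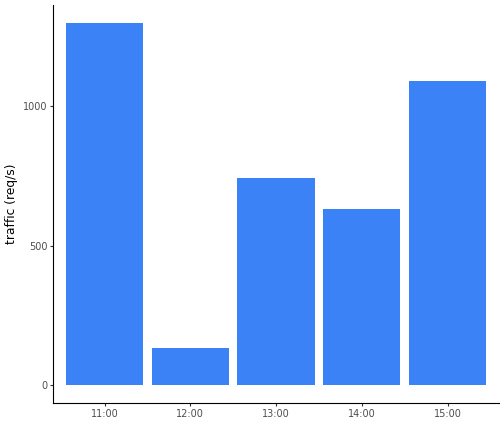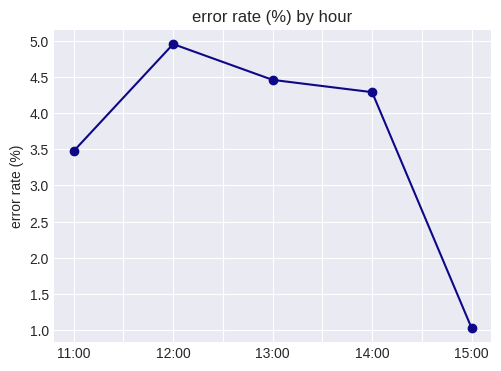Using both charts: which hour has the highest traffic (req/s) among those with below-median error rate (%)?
11:00

Chart 2 median error rate (%) ≈ 4.5; below-median hours: 11:00, 15:00. Among those, 11:00 has the highest traffic (req/s) (≈ 1200).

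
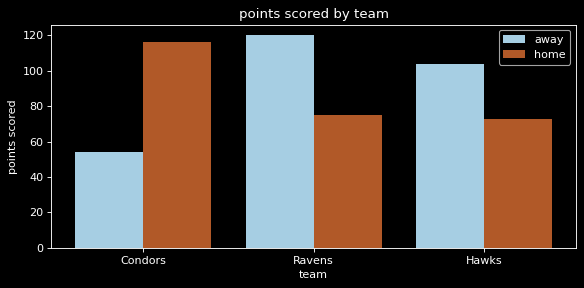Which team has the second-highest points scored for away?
Hawks

Top 3 for away: Ravens ≈ 120, Hawks ≈ 100, Condors ≈ 50.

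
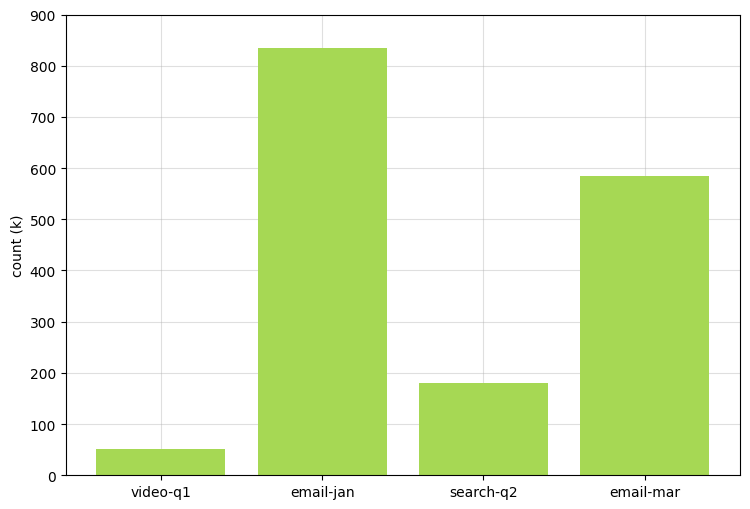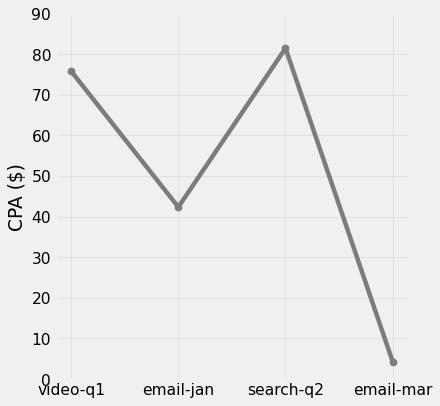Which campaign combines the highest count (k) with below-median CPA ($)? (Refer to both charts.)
email-jan

Chart 2 median CPA ($) ≈ 60; below-median campaigns: email-jan, email-mar. Among those, email-jan has the highest count (k) (≈ 800).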